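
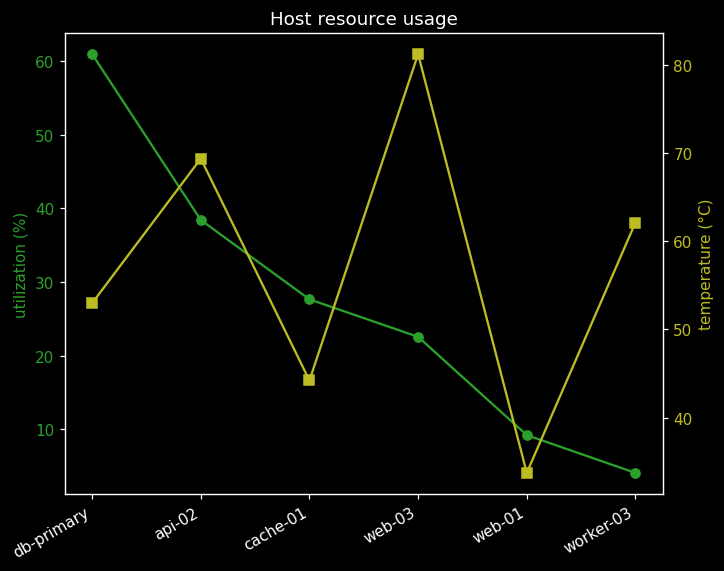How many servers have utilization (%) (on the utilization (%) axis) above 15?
4

Above 15: db-primary, api-02, cache-01, web-03.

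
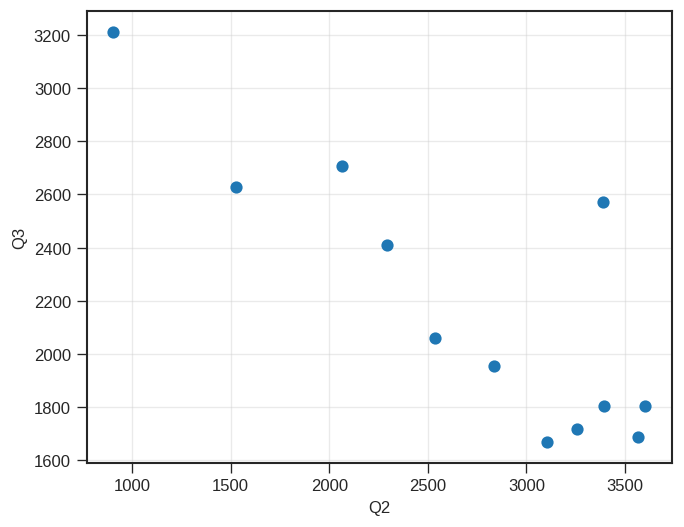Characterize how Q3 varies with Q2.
negative, strong

Points are negatively correlated; strong (|r| ≈ 0.8).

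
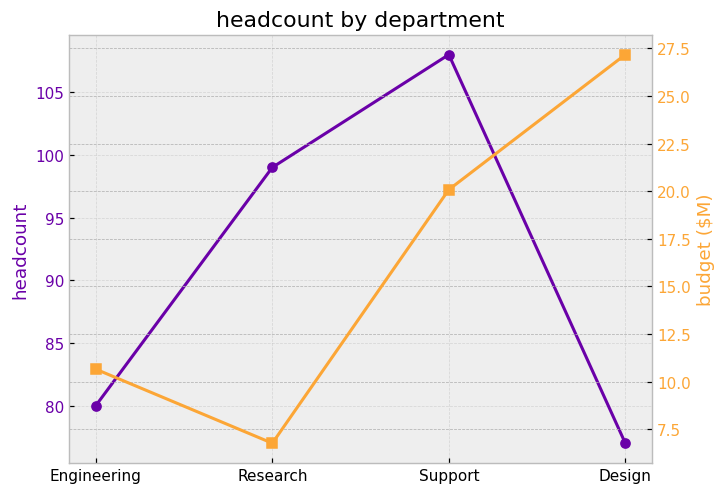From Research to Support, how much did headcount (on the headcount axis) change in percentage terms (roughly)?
Research ≈ 100, Support ≈ 110; (110 − 100) / 100 ≈ +10%.

≈ +10%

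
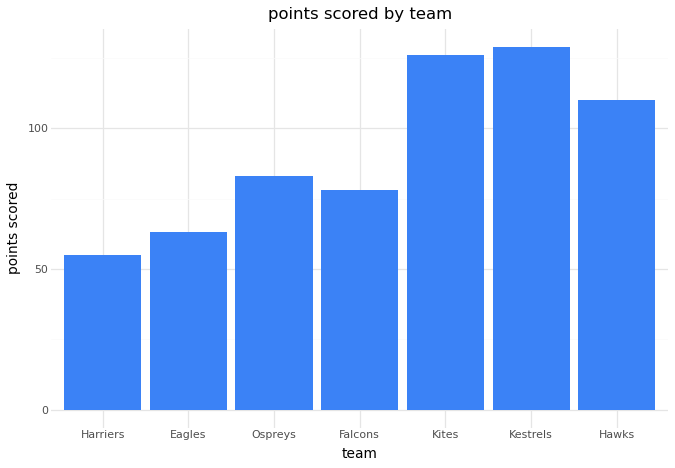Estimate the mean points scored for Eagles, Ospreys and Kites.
≈ 87

(60 + 80 + 120) / 3 ≈ 87.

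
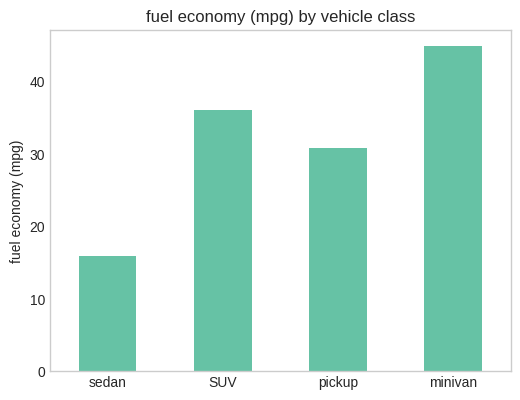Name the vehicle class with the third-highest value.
Top 4: minivan ≈ 45, SUV ≈ 35, pickup ≈ 30, sedan ≈ 15.

pickup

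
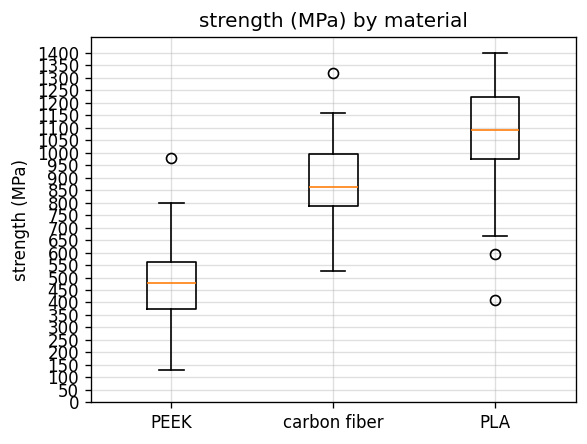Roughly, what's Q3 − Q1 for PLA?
≈ 250

Q3 ≈ 1200, Q1 ≈ 950; IQR ≈ 250.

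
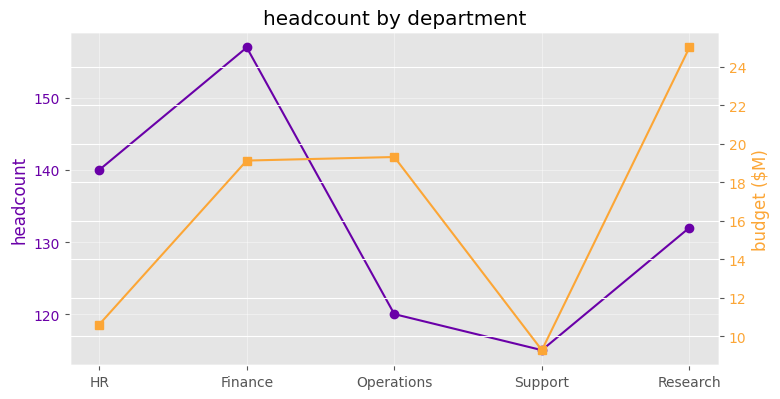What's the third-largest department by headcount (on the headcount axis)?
Top 4 (on the headcount axis): Finance ≈ 155, HR ≈ 140, Research ≈ 130, Operations ≈ 120.

Research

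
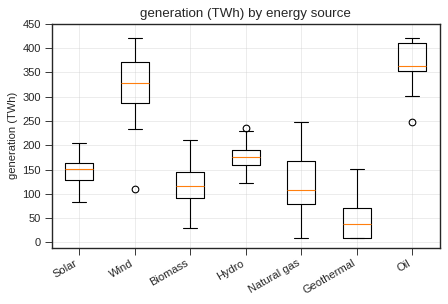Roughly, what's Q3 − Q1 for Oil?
≈ 50

Q3 ≈ 400, Q1 ≈ 350; IQR ≈ 50.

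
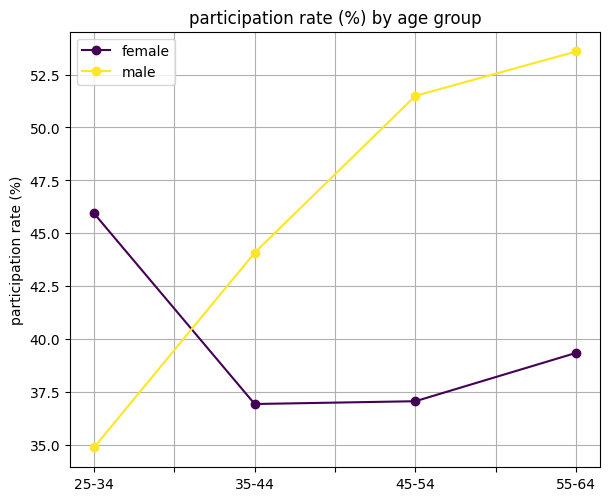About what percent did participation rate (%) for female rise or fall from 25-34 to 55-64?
≈ -13%

25-34 ≈ 46, 55-64 ≈ 40; (40 − 46) / 46 ≈ -13%.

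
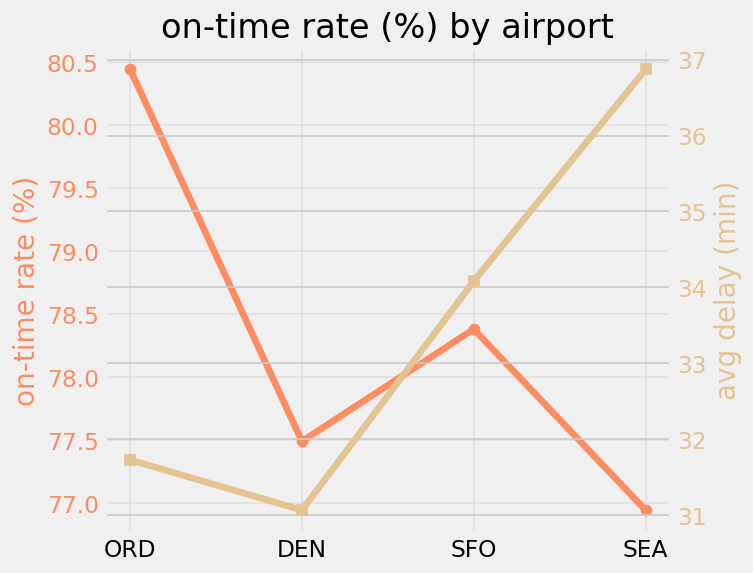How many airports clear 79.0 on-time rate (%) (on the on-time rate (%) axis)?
Above 79.0: ORD.

1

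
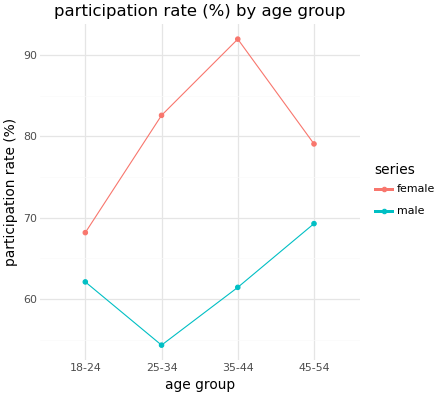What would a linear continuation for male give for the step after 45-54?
Last three: 55, 60, 70 → slope ≈ 7.5/step → next ≈ 77.5.

≈ 77.5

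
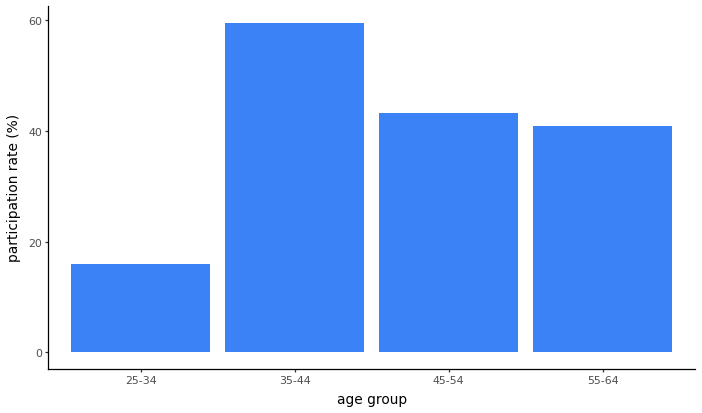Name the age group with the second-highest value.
45-54

Top 3: 35-44 ≈ 60, 45-54 ≈ 45, 55-64 ≈ 40.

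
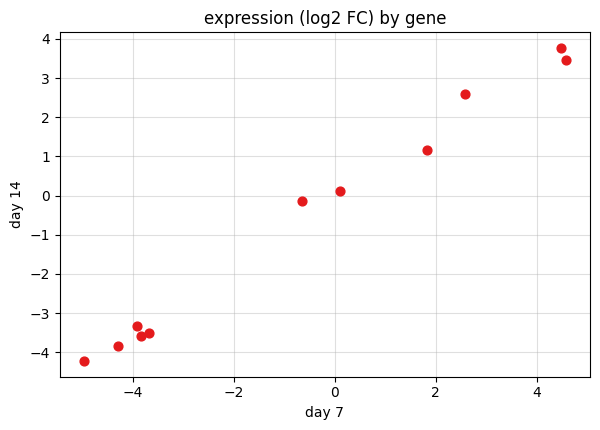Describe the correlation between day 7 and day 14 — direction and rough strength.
Points are positively correlated; strong (|r| ≈ 1.0).

positive, strong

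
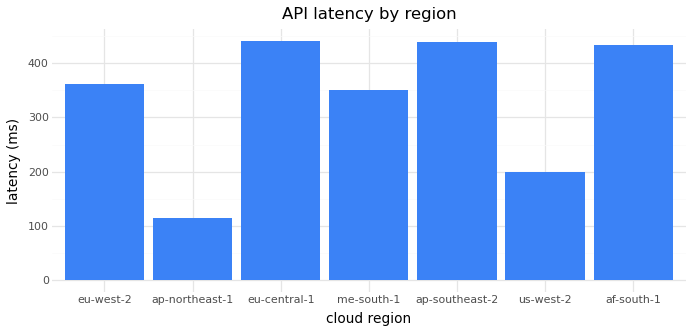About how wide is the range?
≈ 350

Max eu-central-1 ≈ 450, min ap-northeast-1 ≈ 100; range ≈ 350.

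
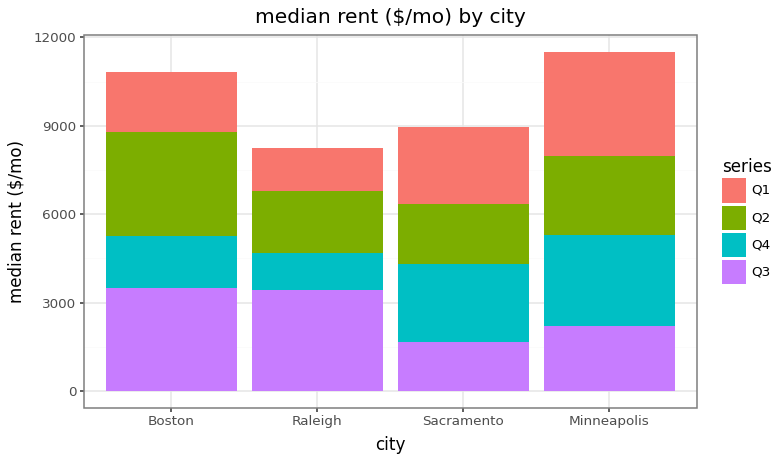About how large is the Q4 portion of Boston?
≈ 2000

Q4 top ≈ 5000, bottom ≈ 3000; segment ≈ 2000.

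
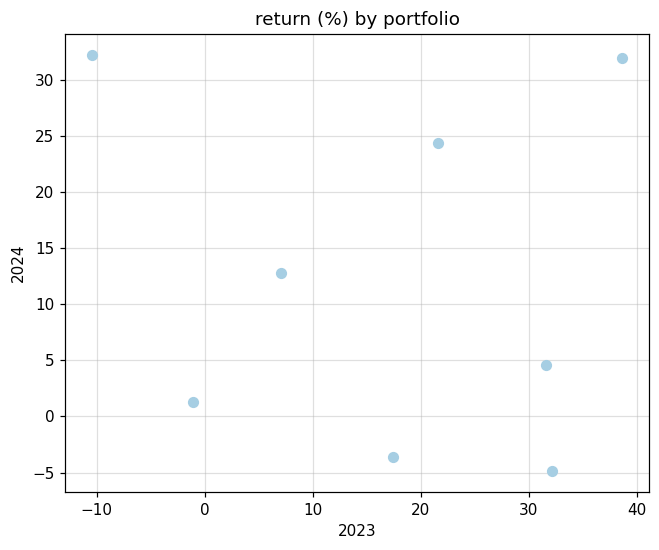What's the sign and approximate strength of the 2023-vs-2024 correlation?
Points are roughly uncorrelated; weak (|r| ≈ 0.1).

no clear correlation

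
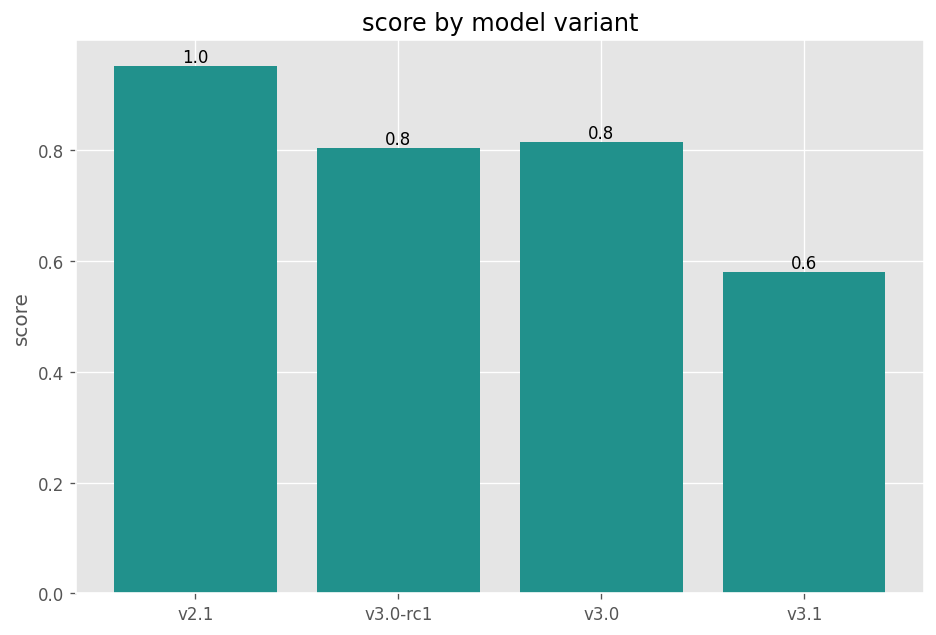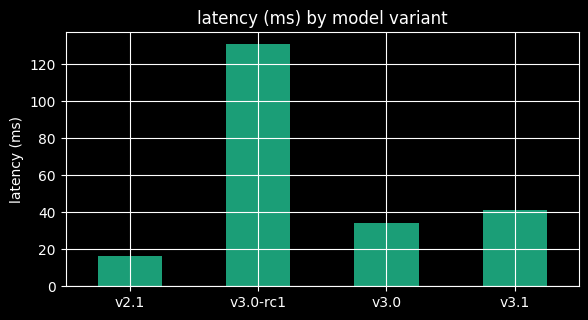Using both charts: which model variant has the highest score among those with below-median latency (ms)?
Chart 2 median latency (ms) ≈ 40; below-median model variants: v2.1, v3.0. Among those, v2.1 has the highest score (≈ 1).

v2.1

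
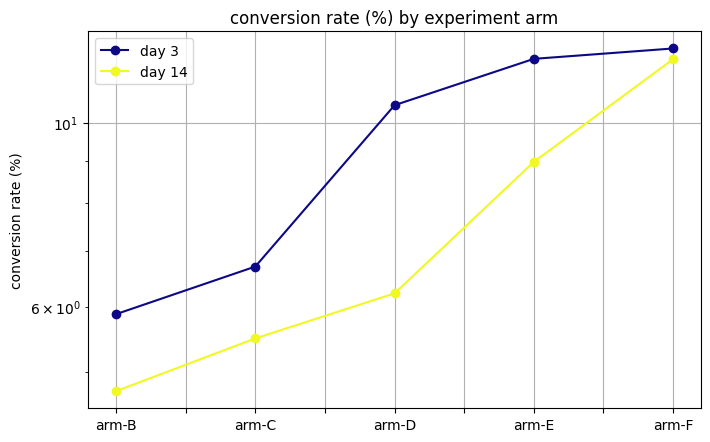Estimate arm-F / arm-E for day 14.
≈ 1.33×

arm-F ≈ 12, arm-E ≈ 9; 12/9 ≈ 1.33.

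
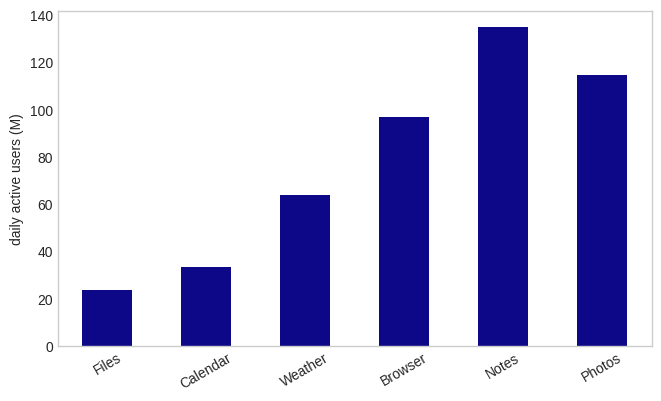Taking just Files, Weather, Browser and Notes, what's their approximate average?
(20 + 60 + 100 + 140) / 4 ≈ 80.

≈ 80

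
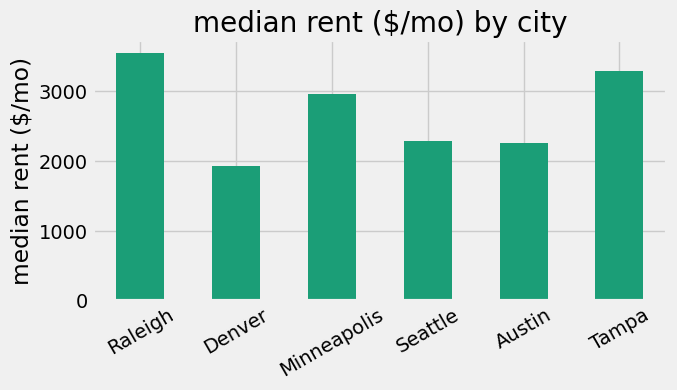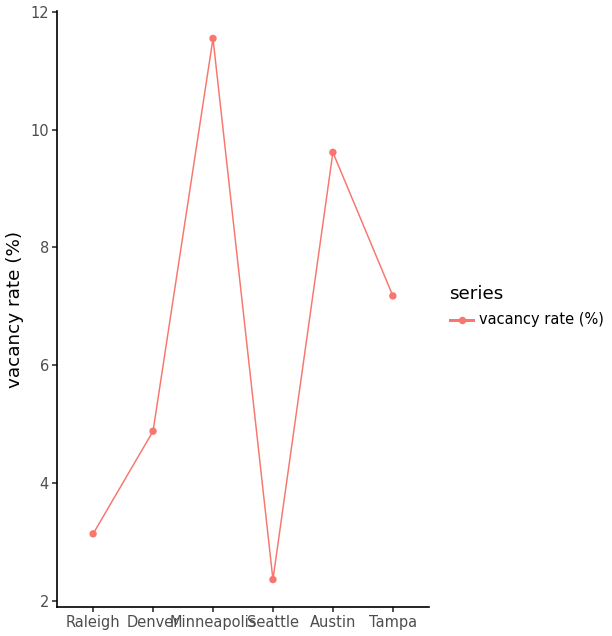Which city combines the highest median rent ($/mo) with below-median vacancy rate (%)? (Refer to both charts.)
Chart 2 median vacancy rate (%) ≈ 6; below-median cities: Raleigh, Denver, Seattle. Among those, Raleigh has the highest median rent ($/mo) (≈ 3500).

Raleigh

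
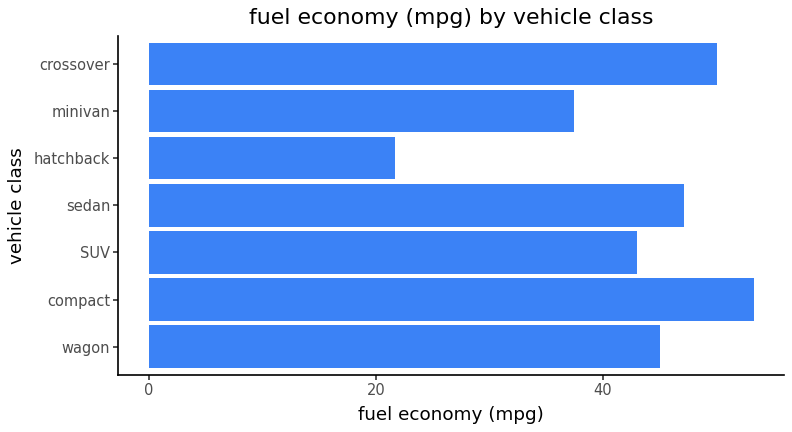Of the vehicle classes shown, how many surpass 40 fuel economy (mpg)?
5

Above 40: wagon, compact, SUV, sedan, crossover.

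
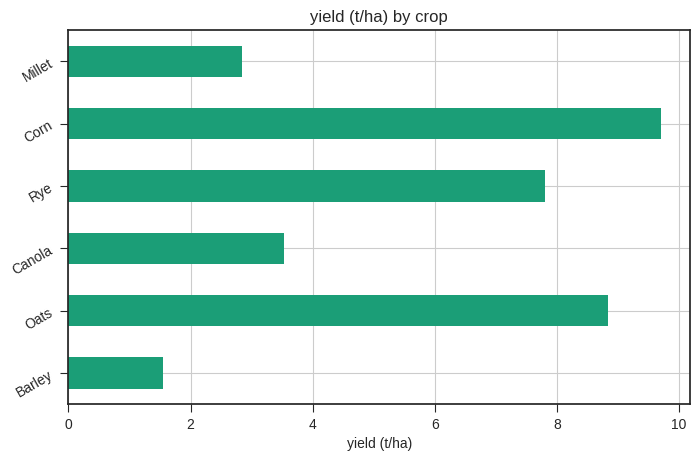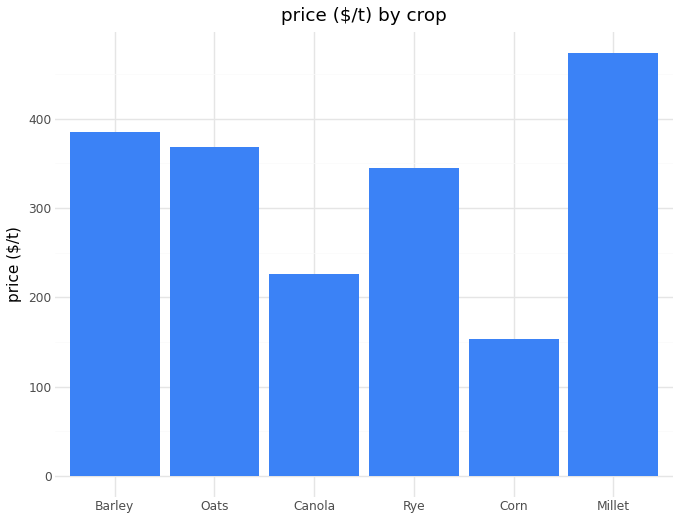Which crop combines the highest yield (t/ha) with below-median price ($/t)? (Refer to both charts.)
Chart 2 median price ($/t) ≈ 350; below-median crops: Canola, Rye, Corn. Among those, Corn has the highest yield (t/ha) (≈ 10).

Corn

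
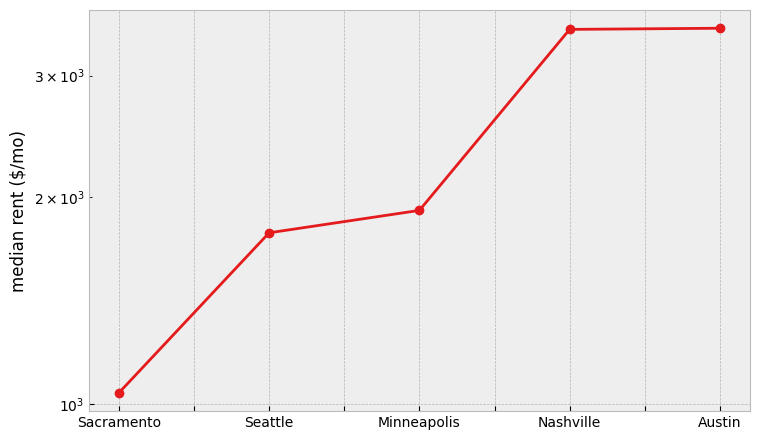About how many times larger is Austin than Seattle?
Austin ≈ 3500, Seattle ≈ 2000; 3500/2000 ≈ 1.75.

≈ 1.75×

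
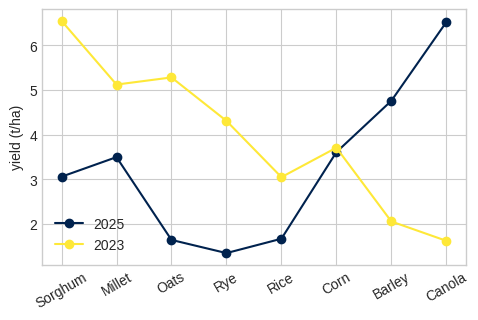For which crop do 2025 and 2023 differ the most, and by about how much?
Canola: 2025 ≈ 6.5, 2023 ≈ 1.5 → gap ≈ 5.0. Next-largest (Oats) is only ≈ 4.0.

Canola, ≈ 5.0 t/ha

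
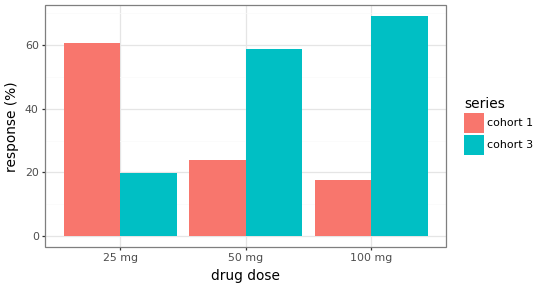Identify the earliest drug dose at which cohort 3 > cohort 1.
25 mg: cohort 3 ≈ 20 vs cohort 1 ≈ 60 (not yet); 50 mg: cohort 3 ≈ 60 vs cohort 1 ≈ 20 (first crossover).

50 mg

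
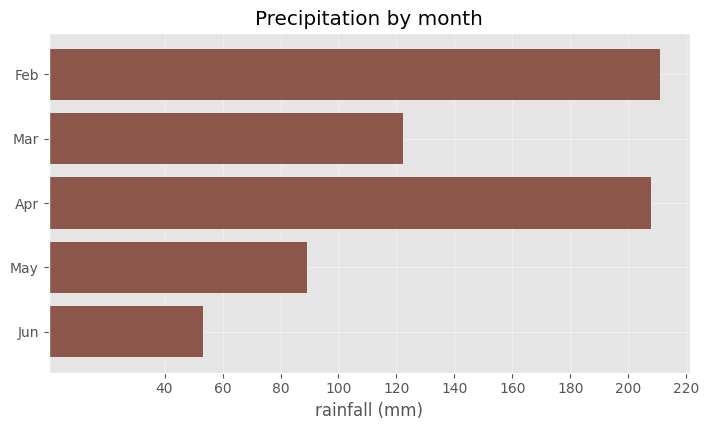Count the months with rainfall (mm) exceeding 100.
Above 100: Feb, Mar, Apr.

3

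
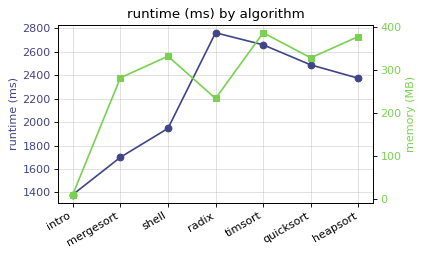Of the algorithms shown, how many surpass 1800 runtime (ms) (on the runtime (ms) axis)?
5

Above 1800: shell, radix, timsort, quicksort, heapsort.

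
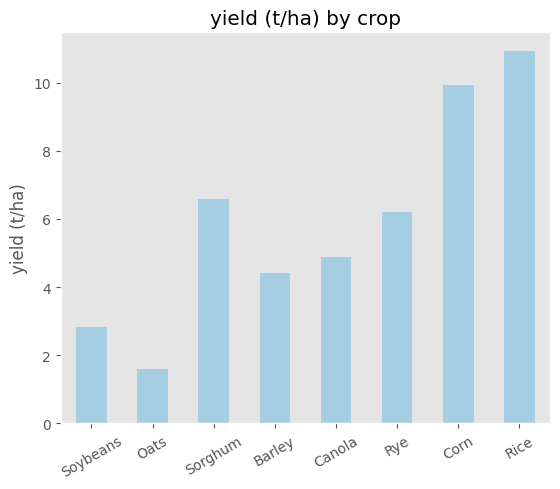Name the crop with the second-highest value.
Top 3: Rice ≈ 11, Corn ≈ 10, Sorghum ≈ 7.

Corn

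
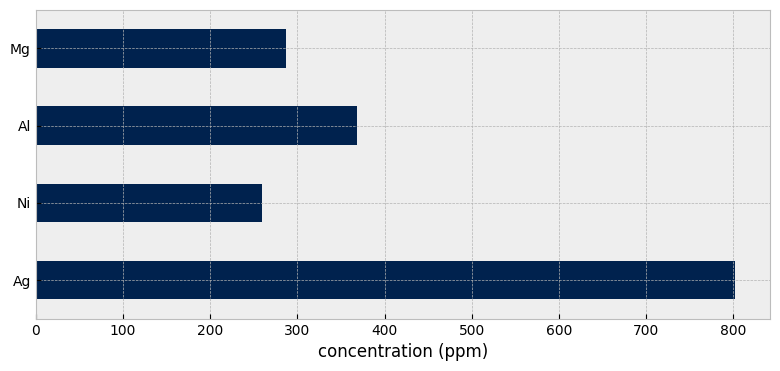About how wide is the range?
Max Ag ≈ 800, min Ni ≈ 300; range ≈ 500.

≈ 500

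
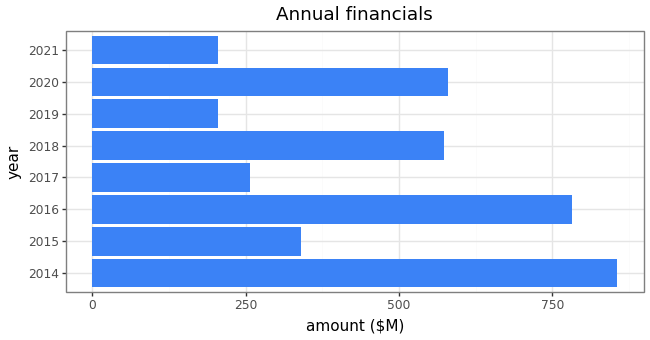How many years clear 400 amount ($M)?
Above 400: 2014, 2016, 2018, 2020.

4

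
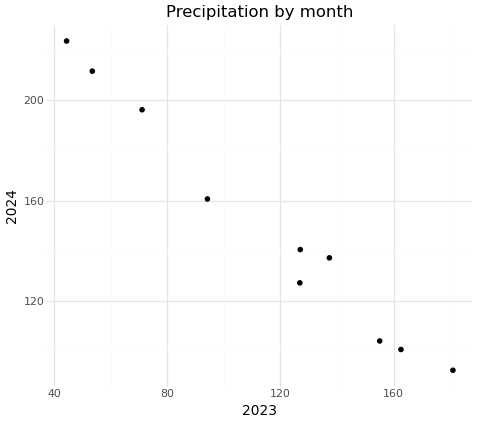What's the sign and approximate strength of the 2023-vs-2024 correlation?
Points are negatively correlated; strong (|r| ≈ 1.0).

negative, strong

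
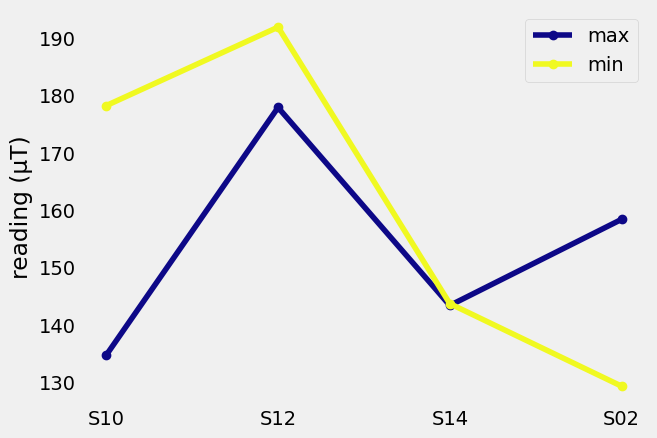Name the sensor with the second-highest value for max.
S02

Top 3 for max: S12 ≈ 180, S02 ≈ 160, S14 ≈ 140.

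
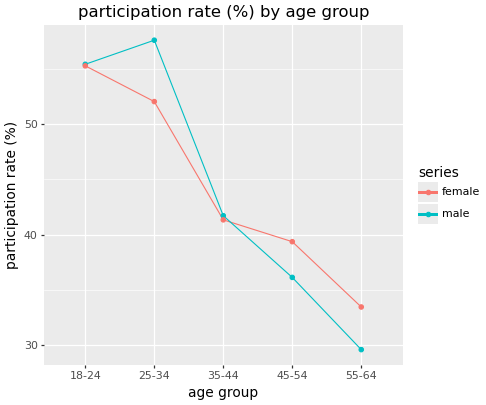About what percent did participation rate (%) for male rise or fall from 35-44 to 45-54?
35-44 ≈ 40, 45-54 ≈ 35; (35 − 40) / 40 ≈ -12.5%.

≈ -12.5%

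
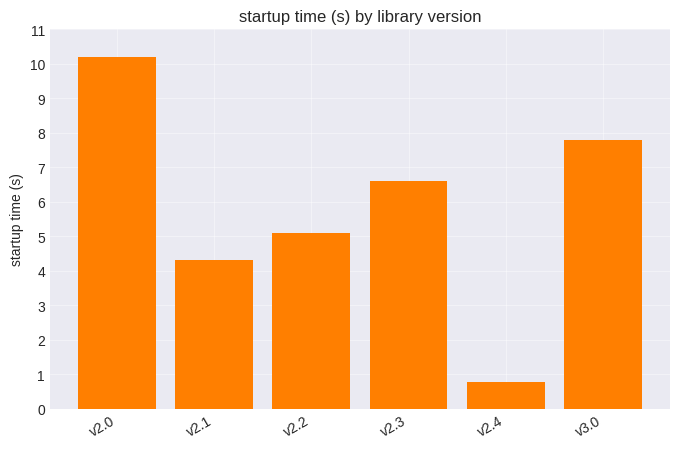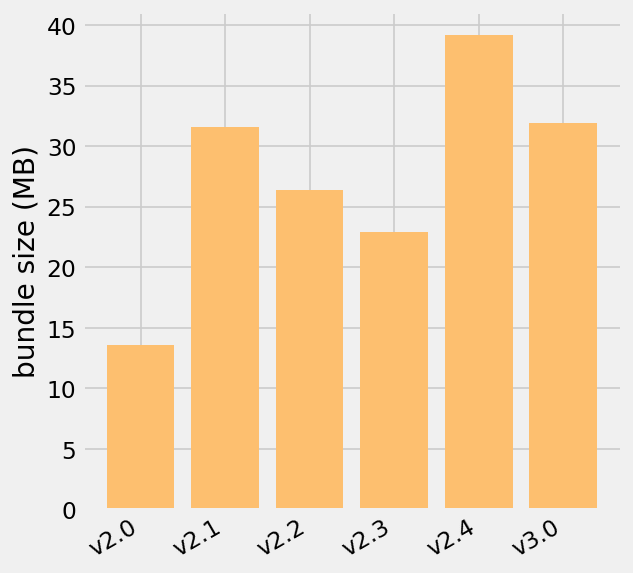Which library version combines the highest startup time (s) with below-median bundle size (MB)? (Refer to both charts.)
v2.0

Chart 2 median bundle size (MB) ≈ 30; below-median library versions: v2.0, v2.2, v2.3. Among those, v2.0 has the highest startup time (s) (≈ 10).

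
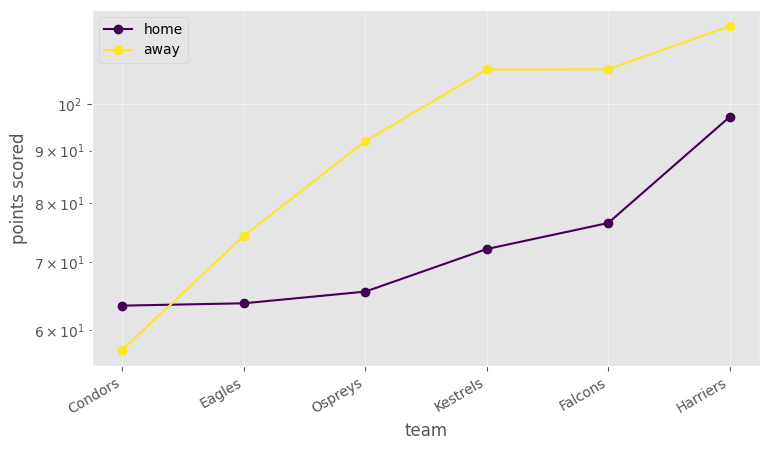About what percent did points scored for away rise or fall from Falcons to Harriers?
≈ +9.1%

Falcons ≈ 110, Harriers ≈ 120; (120 − 110) / 110 ≈ +9.1%.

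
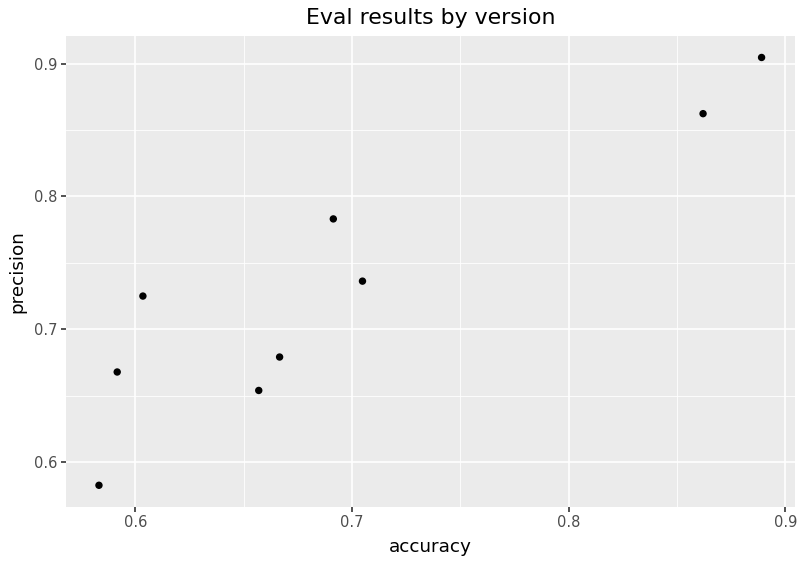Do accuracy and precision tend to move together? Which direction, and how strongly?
Points are positively correlated; strong (|r| ≈ 0.9).

positive, strong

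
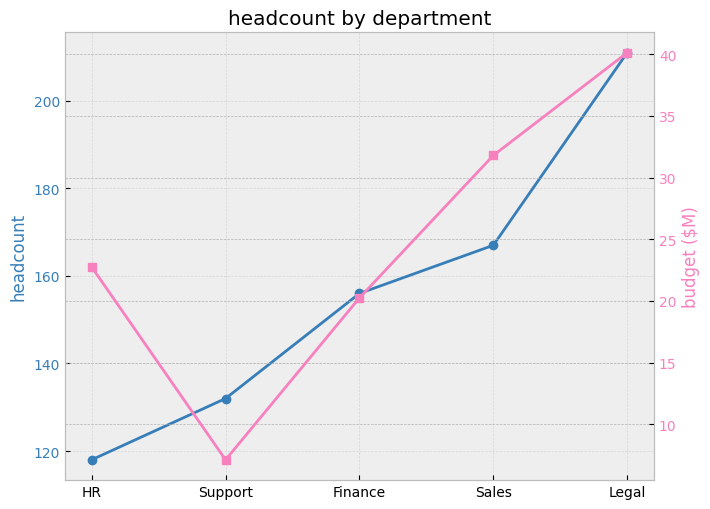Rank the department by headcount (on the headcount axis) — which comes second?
Top 3 (on the headcount axis): Legal ≈ 210, Sales ≈ 170, Finance ≈ 160.

Sales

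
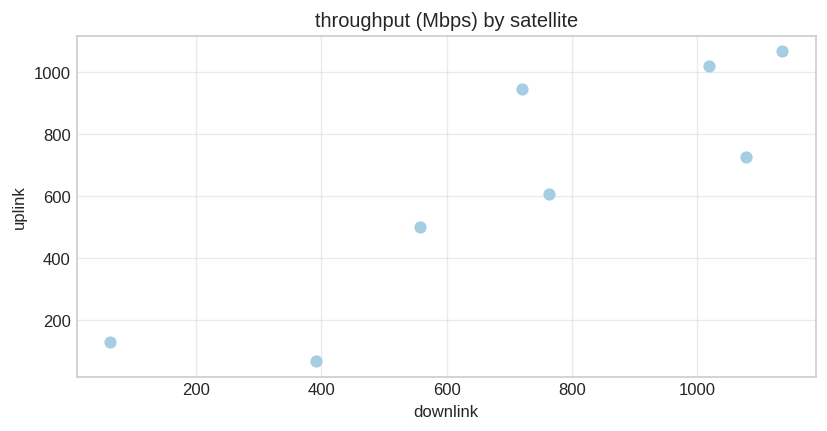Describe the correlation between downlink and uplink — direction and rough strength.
Points are positively correlated; strong (|r| ≈ 0.9).

positive, strong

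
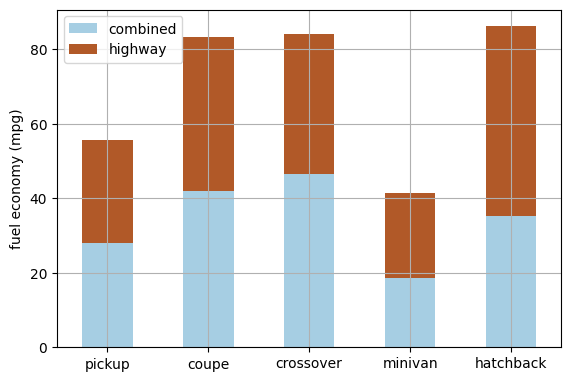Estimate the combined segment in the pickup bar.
≈ 30

combined top ≈ 30, bottom ≈ 0; segment ≈ 30.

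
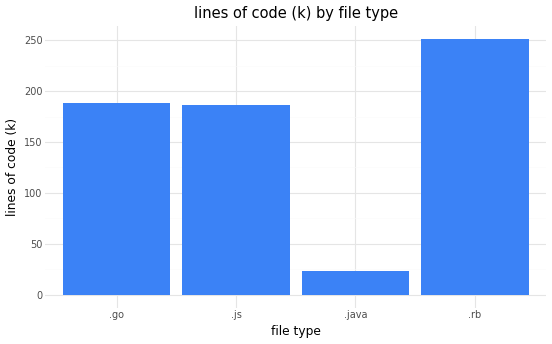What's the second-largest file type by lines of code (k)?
.go

Top 3: .rb ≈ 250, .go ≈ 200, .js ≈ 175.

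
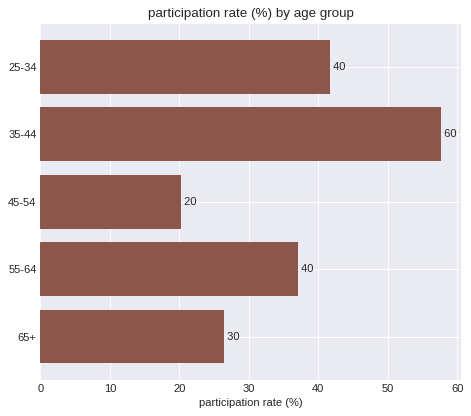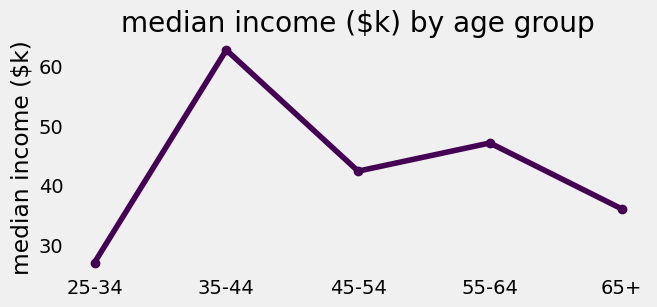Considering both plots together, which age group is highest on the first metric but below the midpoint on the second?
Chart 2 median median income ($k) ≈ 40; below-median age groups: 25-34, 65+. Among those, 25-34 has the highest participation rate (%) (≈ 40).

25-34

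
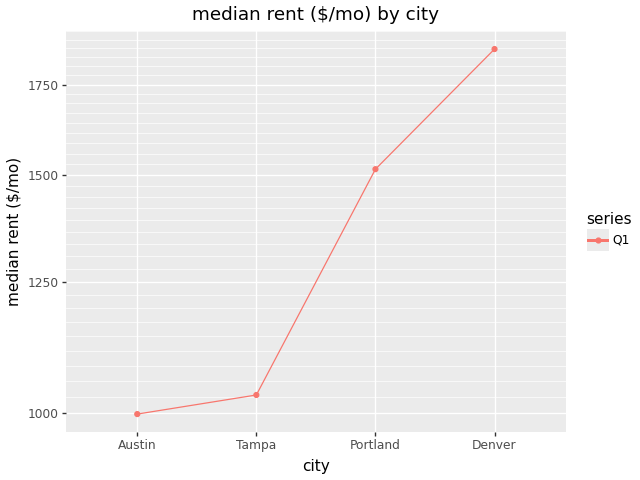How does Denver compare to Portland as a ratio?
Denver ≈ 1900, Portland ≈ 1500; 1900/1500 ≈ 1.27.

≈ 1.27×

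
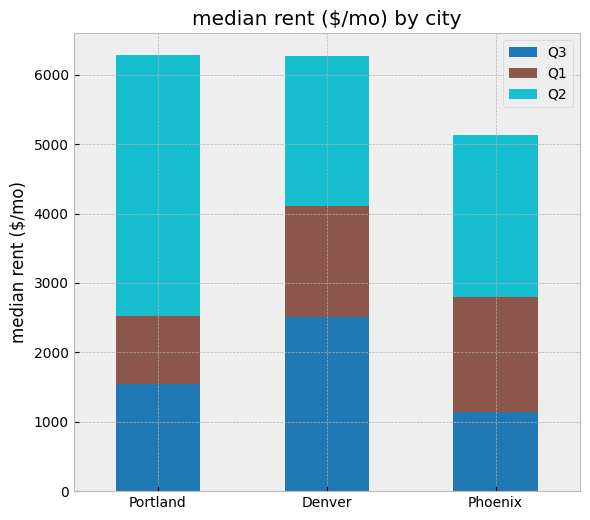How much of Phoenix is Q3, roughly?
Q3 top ≈ 1000, bottom ≈ 0; segment ≈ 1000.

≈ 1000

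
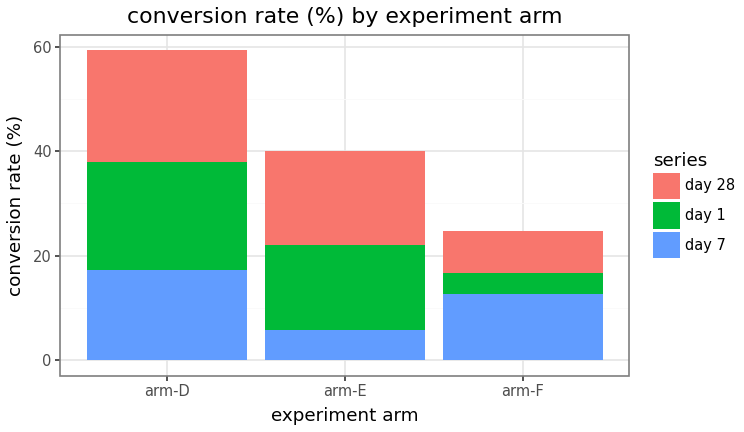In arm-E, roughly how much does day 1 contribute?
≈ 15

day 1 top ≈ 20, bottom ≈ 5; segment ≈ 15.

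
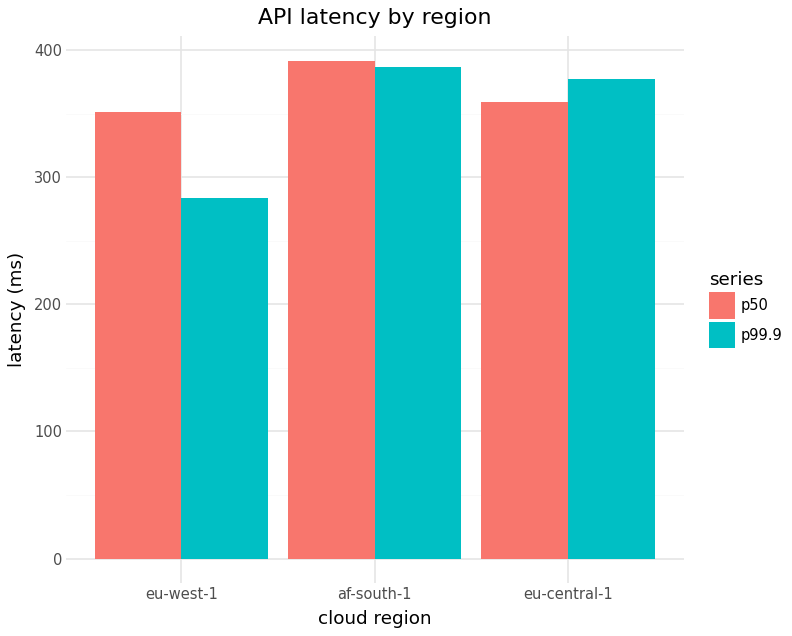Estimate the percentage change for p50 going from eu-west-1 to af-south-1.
≈ +14.3%

eu-west-1 ≈ 350, af-south-1 ≈ 400; (400 − 350) / 350 ≈ +14.3%.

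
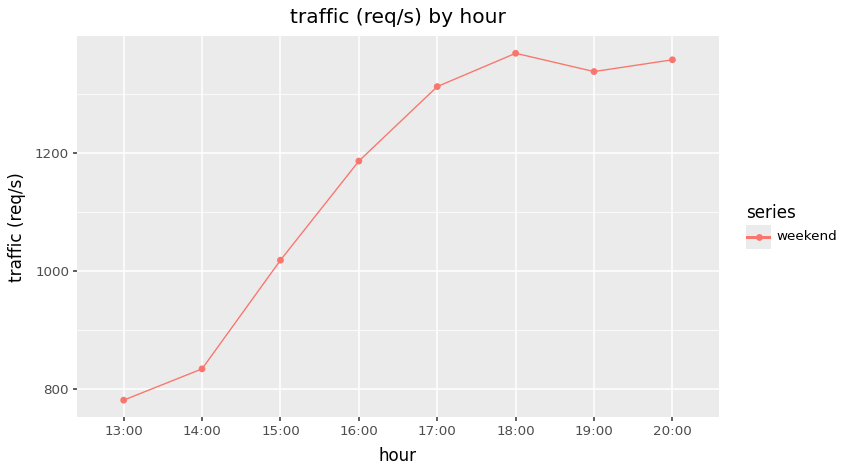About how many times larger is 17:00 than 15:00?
≈ 1.3×

17:00 ≈ 1300, 15:00 ≈ 1000; 1300/1000 ≈ 1.3.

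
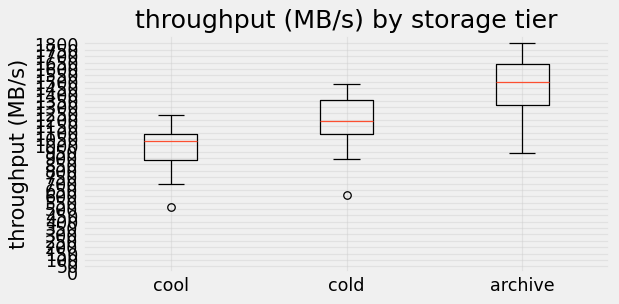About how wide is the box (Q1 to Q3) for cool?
Q3 ≈ 1100, Q1 ≈ 900; IQR ≈ 200.

≈ 200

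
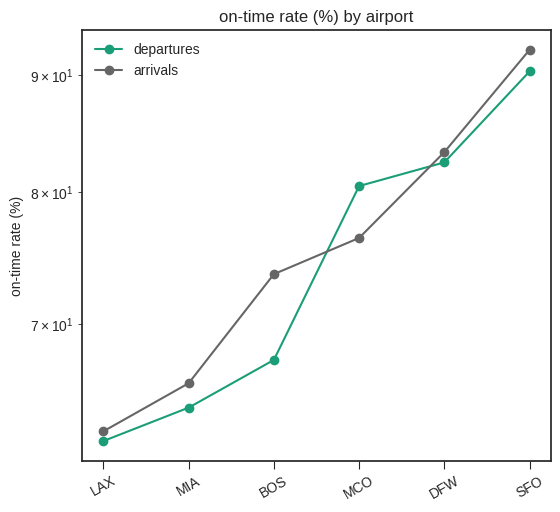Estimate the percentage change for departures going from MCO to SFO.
≈ +12.5%

MCO ≈ 80, SFO ≈ 90; (90 − 80) / 80 ≈ +12.5%.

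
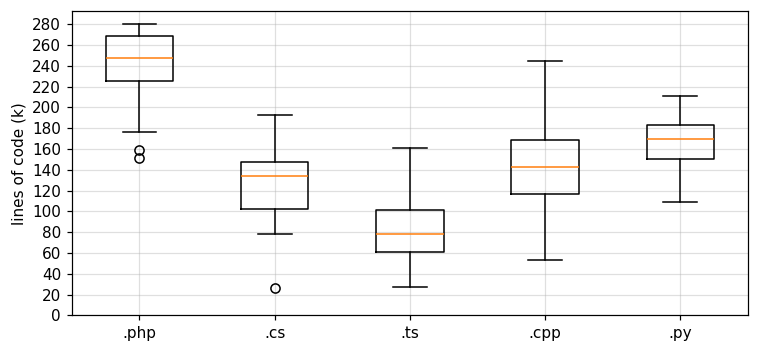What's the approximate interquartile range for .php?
Q3 ≈ 260, Q1 ≈ 220; IQR ≈ 40.

≈ 40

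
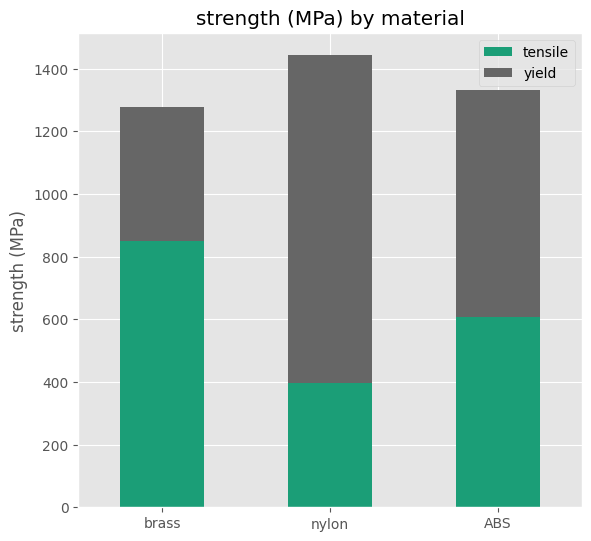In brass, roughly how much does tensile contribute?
tensile top ≈ 800, bottom ≈ 0; segment ≈ 800.

≈ 800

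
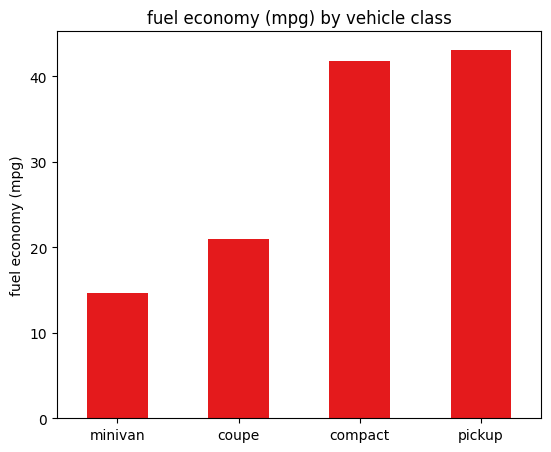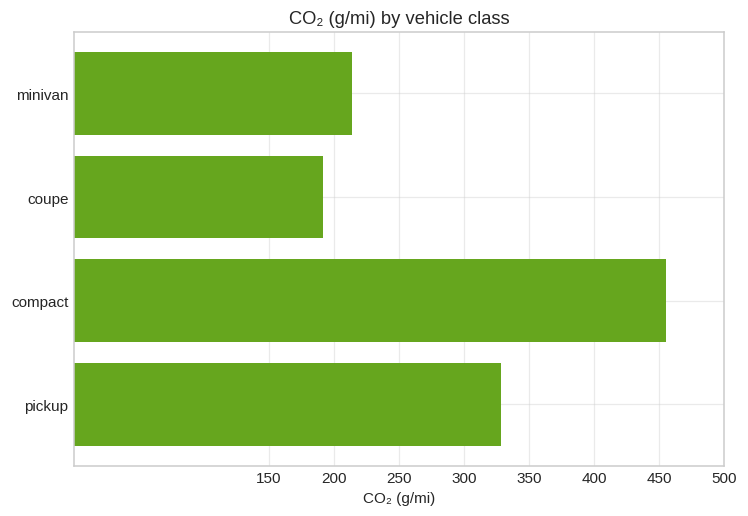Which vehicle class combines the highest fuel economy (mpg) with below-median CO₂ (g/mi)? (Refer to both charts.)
Chart 2 median CO₂ (g/mi) ≈ 250; below-median vehicle classes: minivan, coupe. Among those, coupe has the highest fuel economy (mpg) (≈ 20).

coupe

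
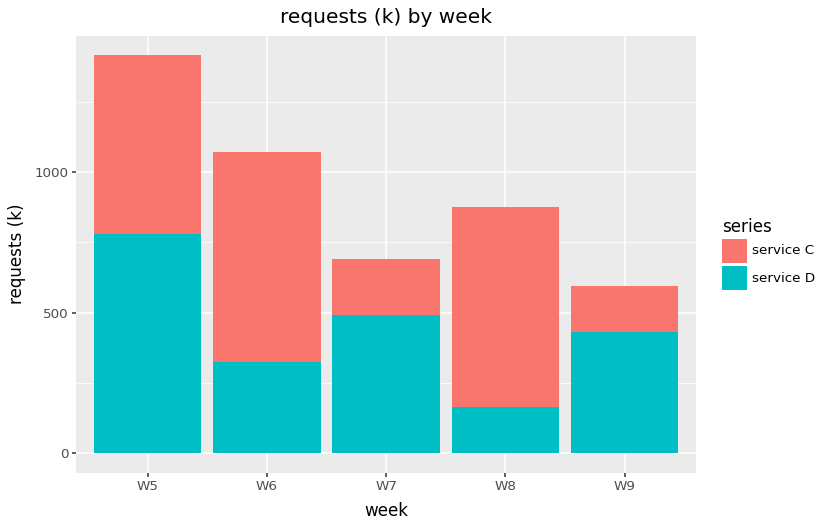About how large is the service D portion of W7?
service D top ≈ 400, bottom ≈ 0; segment ≈ 400.

≈ 400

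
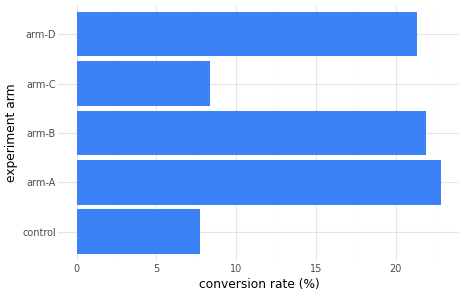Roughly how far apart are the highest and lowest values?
Max arm-A ≈ 22, min control ≈ 8; range ≈ 14.

≈ 14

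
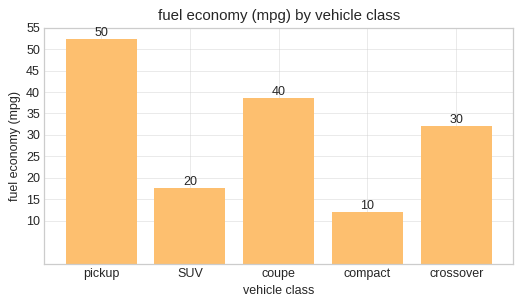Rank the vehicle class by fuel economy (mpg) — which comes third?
crossover

Top 4: pickup ≈ 50, coupe ≈ 40, crossover ≈ 30, SUV ≈ 20.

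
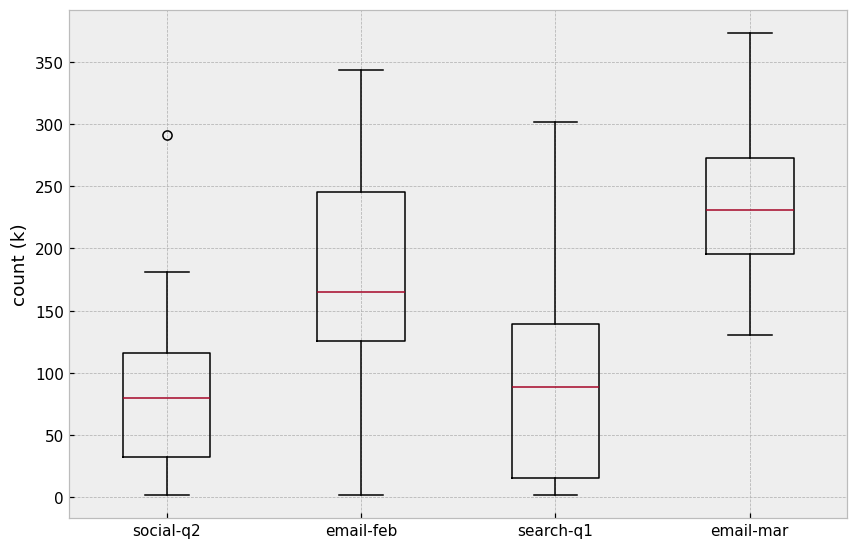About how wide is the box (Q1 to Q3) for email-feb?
≈ 120

Q3 ≈ 240, Q1 ≈ 120; IQR ≈ 120.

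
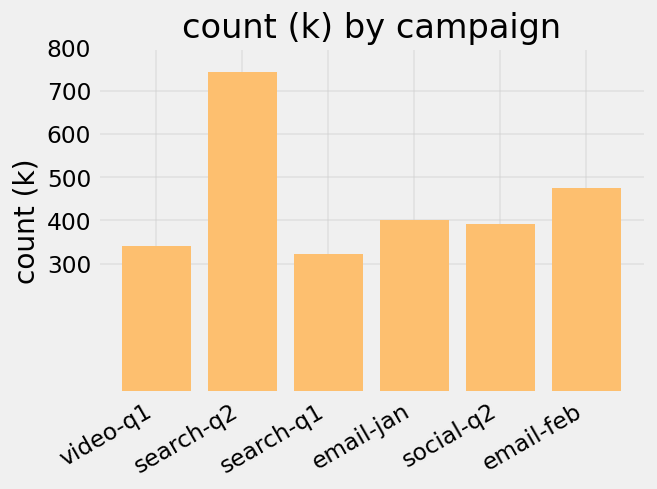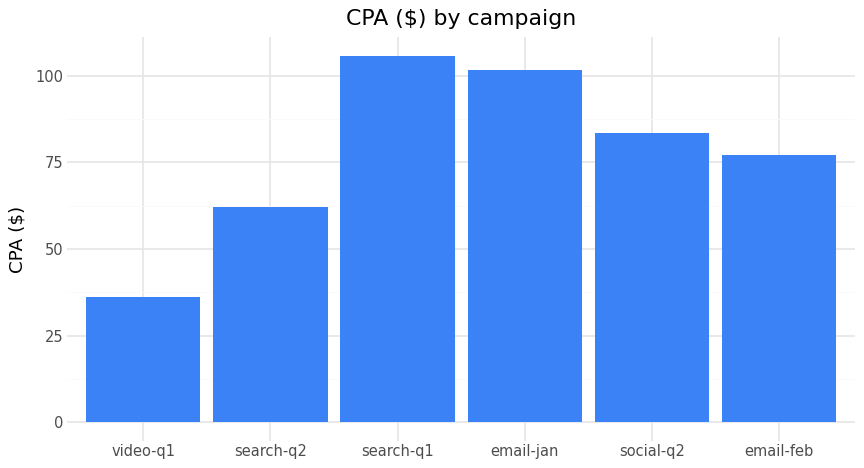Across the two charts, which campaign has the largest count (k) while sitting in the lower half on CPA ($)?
Chart 2 median CPA ($) ≈ 80; below-median campaigns: video-q1, search-q2, email-feb. Among those, search-q2 has the highest count (k) (≈ 700).

search-q2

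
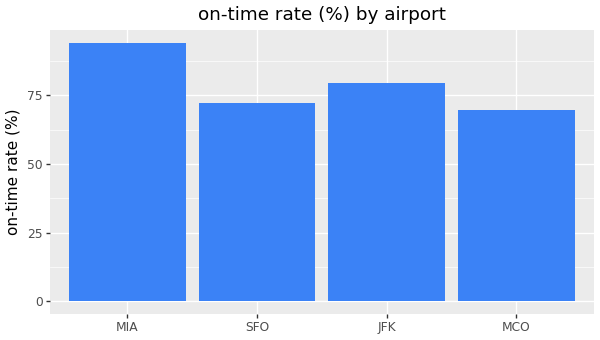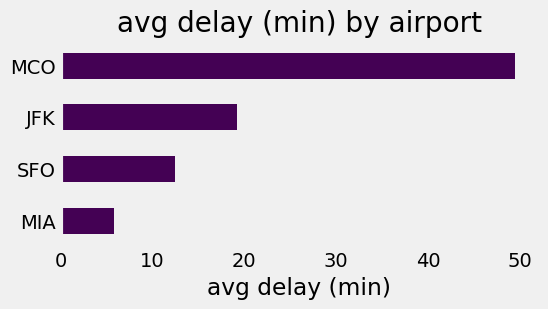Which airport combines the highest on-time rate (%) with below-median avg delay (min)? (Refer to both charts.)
Chart 2 median avg delay (min) ≈ 15; below-median airports: MIA, SFO. Among those, MIA has the highest on-time rate (%) (≈ 90).

MIA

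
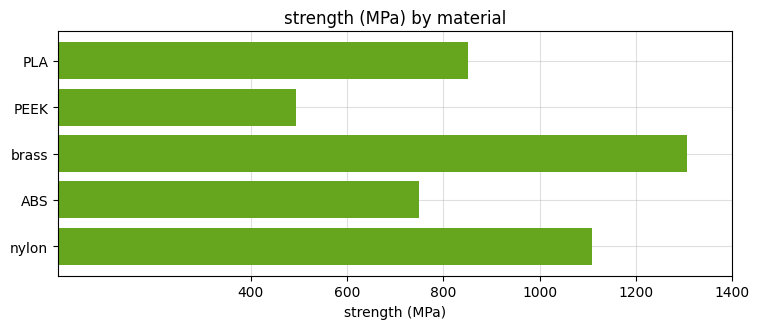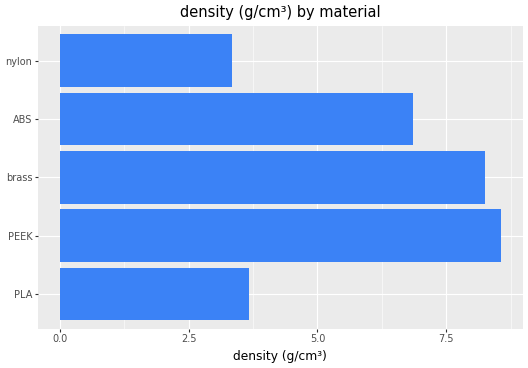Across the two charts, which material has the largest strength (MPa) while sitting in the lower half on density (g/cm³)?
nylon

Chart 2 median density (g/cm³) ≈ 7; below-median materials: PLA, nylon. Among those, nylon has the highest strength (MPa) (≈ 1200).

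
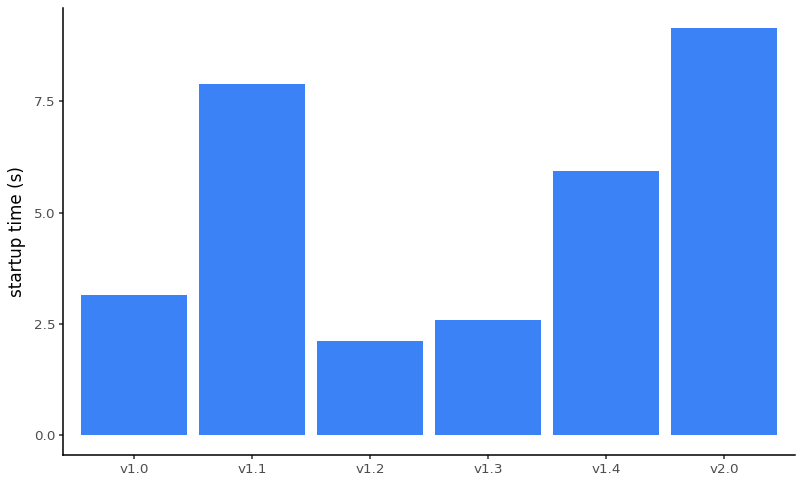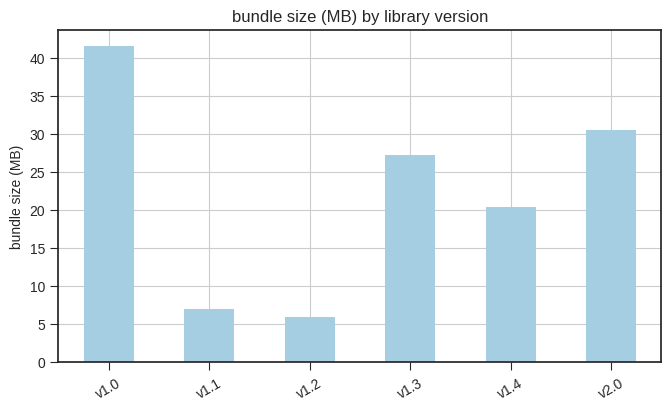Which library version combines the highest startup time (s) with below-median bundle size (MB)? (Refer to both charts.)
v1.1

Chart 2 median bundle size (MB) ≈ 25; below-median library versions: v1.1, v1.2, v1.4. Among those, v1.1 has the highest startup time (s) (≈ 8).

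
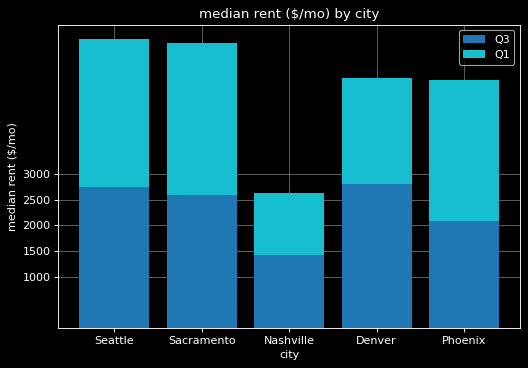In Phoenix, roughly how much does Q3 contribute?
≈ 2000

Q3 top ≈ 2000, bottom ≈ 0; segment ≈ 2000.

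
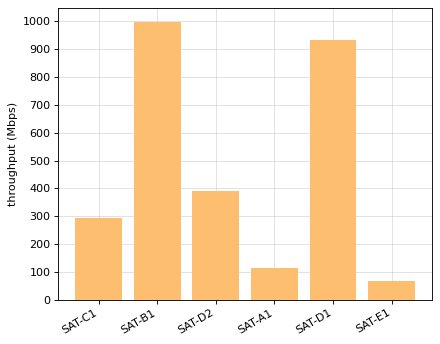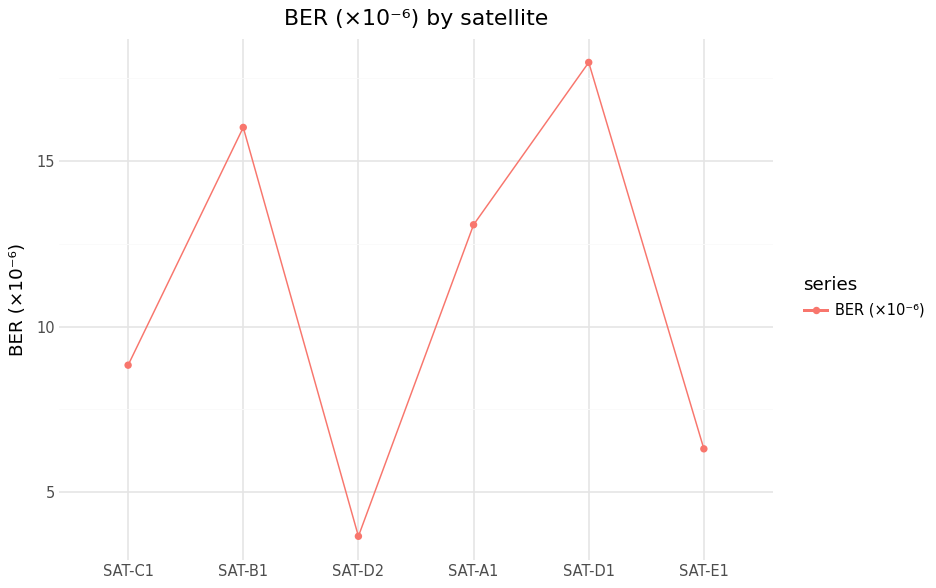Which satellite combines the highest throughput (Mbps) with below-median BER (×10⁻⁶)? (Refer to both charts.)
Chart 2 median BER (×10⁻⁶) ≈ 10; below-median satellites: SAT-C1, SAT-D2, SAT-E1. Among those, SAT-D2 has the highest throughput (Mbps) (≈ 400).

SAT-D2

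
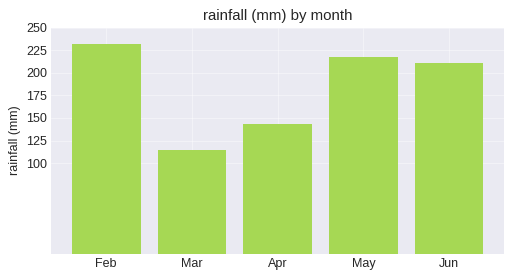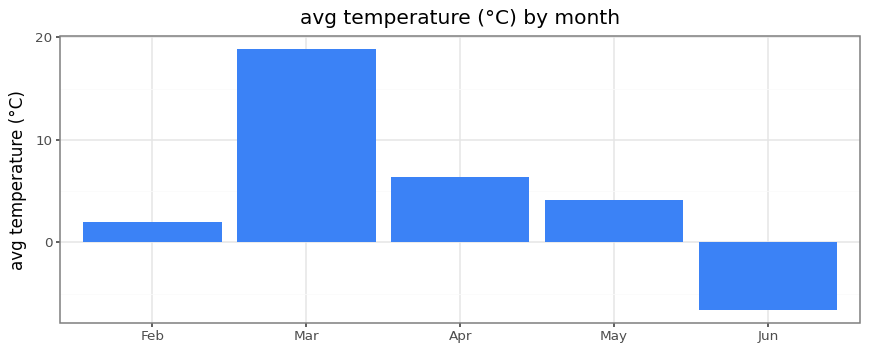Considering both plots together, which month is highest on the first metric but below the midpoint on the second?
Feb

Chart 2 median avg temperature (°C) ≈ 4; below-median months: Feb, Jun. Among those, Feb has the highest rainfall (mm) (≈ 225).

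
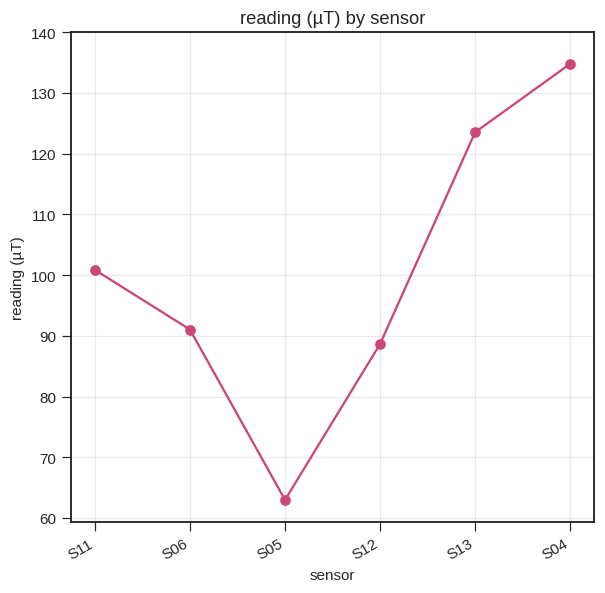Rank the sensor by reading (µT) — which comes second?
S13

Top 3: S04 ≈ 130, S13 ≈ 120, S11 ≈ 100.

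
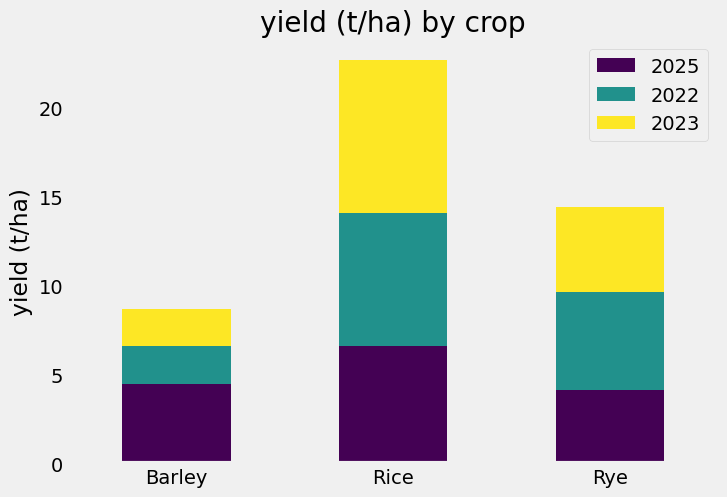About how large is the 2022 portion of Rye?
≈ 6

2022 top ≈ 10, bottom ≈ 4; segment ≈ 6.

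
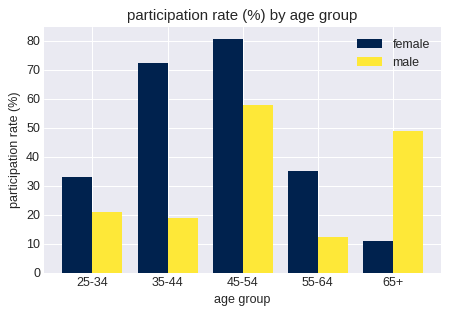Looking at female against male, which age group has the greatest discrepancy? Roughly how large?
35-44, ≈ 50 %

35-44: female ≈ 70, male ≈ 20 → gap ≈ 50. Next-largest (65+) is only ≈ 40.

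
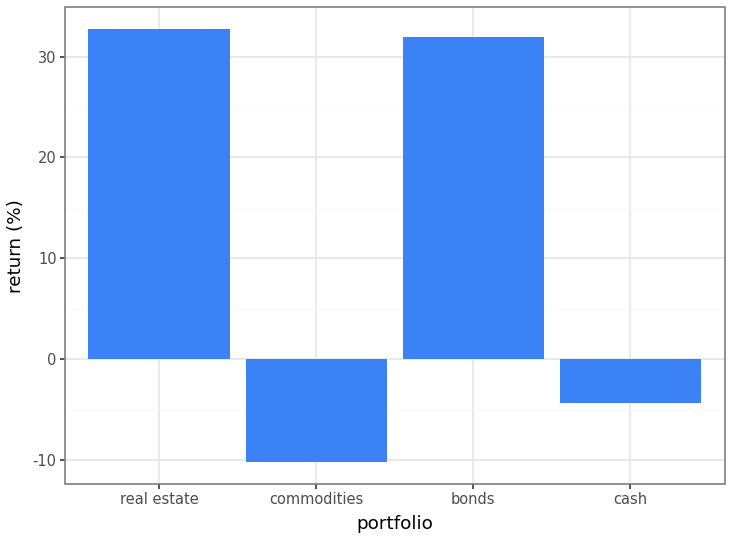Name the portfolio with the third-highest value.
Top 4: real estate ≈ 35, bonds ≈ 30, cash ≈ -5, commodities ≈ -10.

cash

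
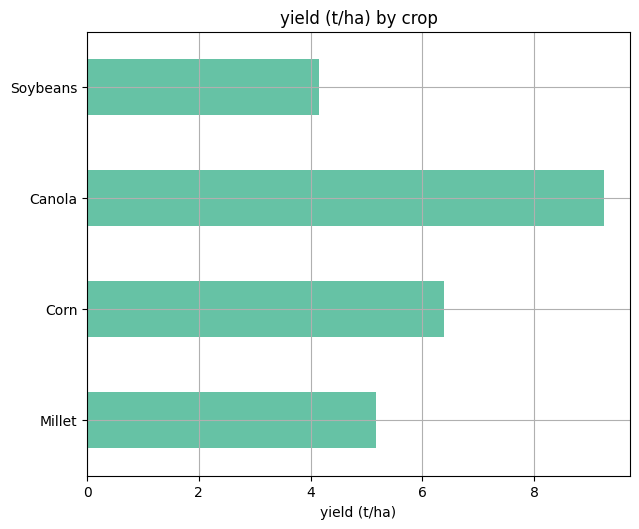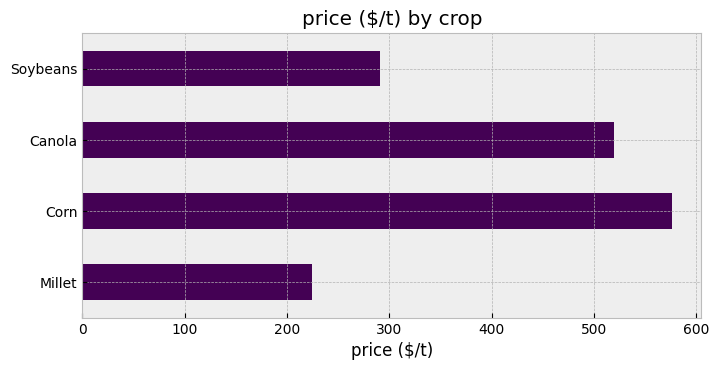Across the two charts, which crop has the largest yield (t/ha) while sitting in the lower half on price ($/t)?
Millet

Chart 2 median price ($/t) ≈ 400; below-median crops: Millet, Soybeans. Among those, Millet has the highest yield (t/ha) (≈ 5).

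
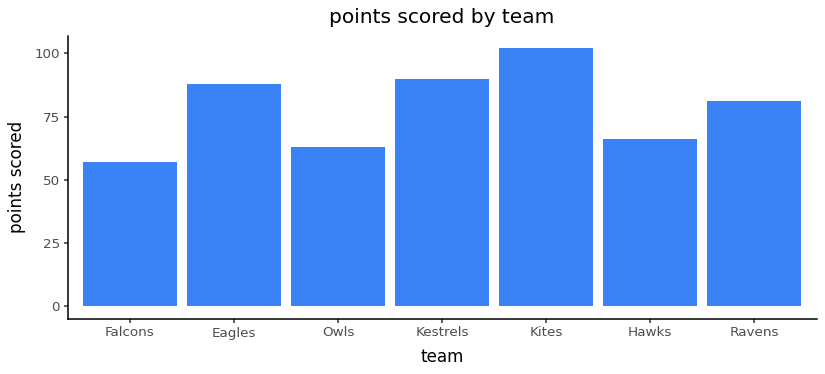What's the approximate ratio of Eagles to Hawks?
≈ 1.29×

Eagles ≈ 90, Hawks ≈ 70; 90/70 ≈ 1.29.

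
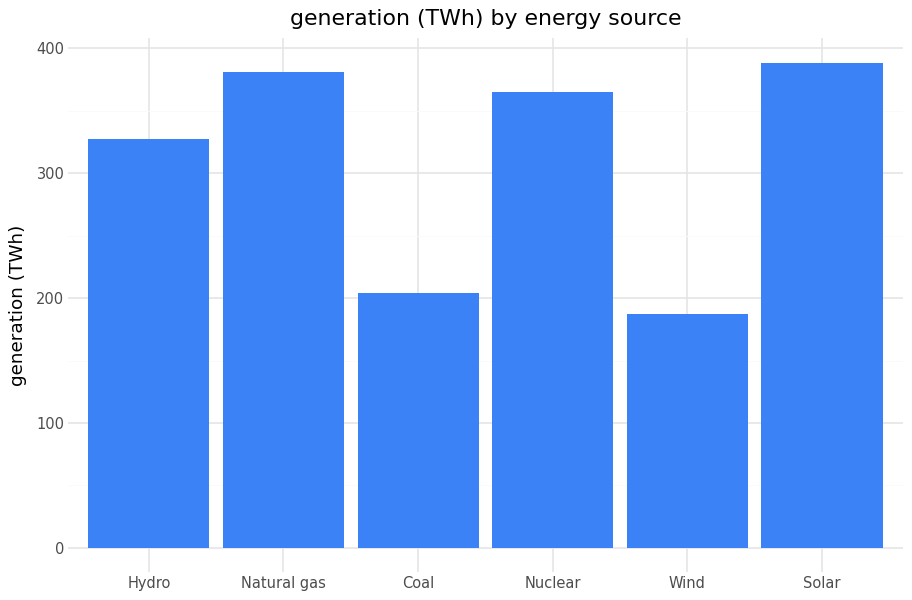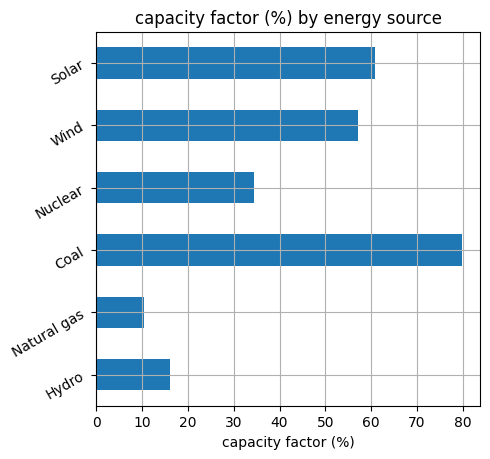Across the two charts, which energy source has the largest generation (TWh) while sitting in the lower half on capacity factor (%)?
Chart 2 median capacity factor (%) ≈ 50; below-median energy sources: Hydro, Natural gas, Nuclear. Among those, Natural gas has the highest generation (TWh) (≈ 400).

Natural gas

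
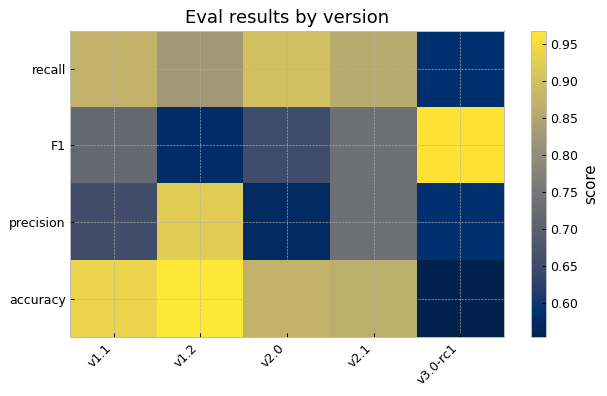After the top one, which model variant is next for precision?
Top 3 for precision: v1.2 ≈ 0.90, v2.1 ≈ 0.75, v1.1 ≈ 0.65.

v2.1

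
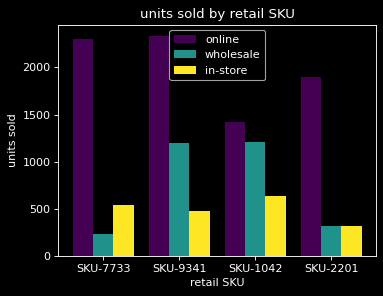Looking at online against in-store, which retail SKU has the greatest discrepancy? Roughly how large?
SKU-9341, ≈ 2000

SKU-9341: online ≈ 2400, in-store ≈ 400 → gap ≈ 2000. Next-largest (SKU-7733) is only ≈ 1800.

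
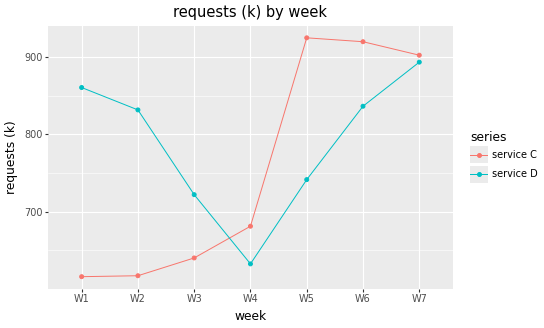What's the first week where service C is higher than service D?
W4

W3: service C ≈ 650 vs service D ≈ 700 (not yet); W4: service C ≈ 700 vs service D ≈ 650 (first crossover).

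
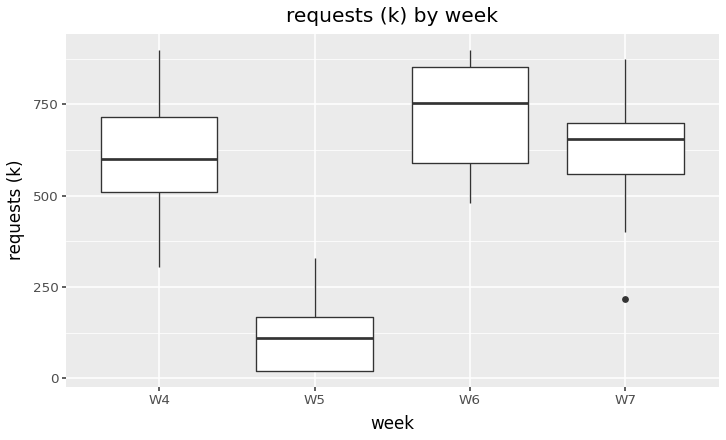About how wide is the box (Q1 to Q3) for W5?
Q3 ≈ 150, Q1 ≈ 0; IQR ≈ 150.

≈ 150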